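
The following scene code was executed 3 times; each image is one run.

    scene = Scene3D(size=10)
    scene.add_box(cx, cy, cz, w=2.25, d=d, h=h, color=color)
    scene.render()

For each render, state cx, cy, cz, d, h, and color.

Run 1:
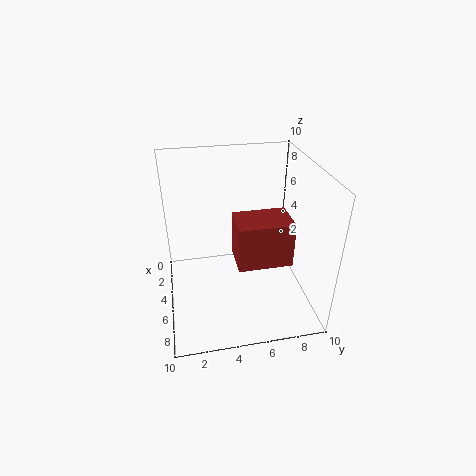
cx = 6.75, cy = 4.25, cz = 5.25, d = 3.25, h = 2.75, color = 'brown'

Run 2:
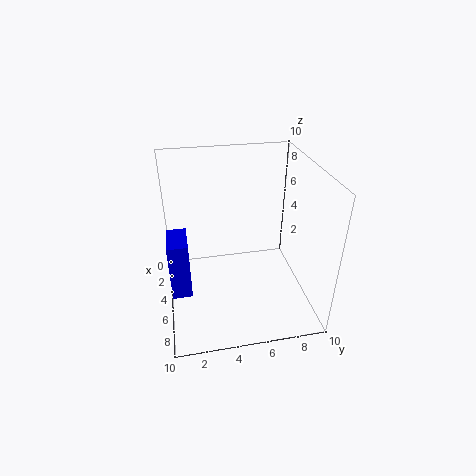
cx = 5.5, cy = 0.25, cz = 2.75, d = 1.25, h = 3.75, color = 'blue'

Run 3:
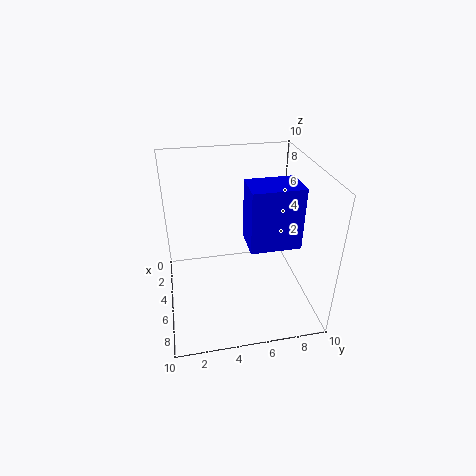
cx = 5.5, cy = 5.25, cz = 5.5, d = 3.25, h = 4, color = 'blue'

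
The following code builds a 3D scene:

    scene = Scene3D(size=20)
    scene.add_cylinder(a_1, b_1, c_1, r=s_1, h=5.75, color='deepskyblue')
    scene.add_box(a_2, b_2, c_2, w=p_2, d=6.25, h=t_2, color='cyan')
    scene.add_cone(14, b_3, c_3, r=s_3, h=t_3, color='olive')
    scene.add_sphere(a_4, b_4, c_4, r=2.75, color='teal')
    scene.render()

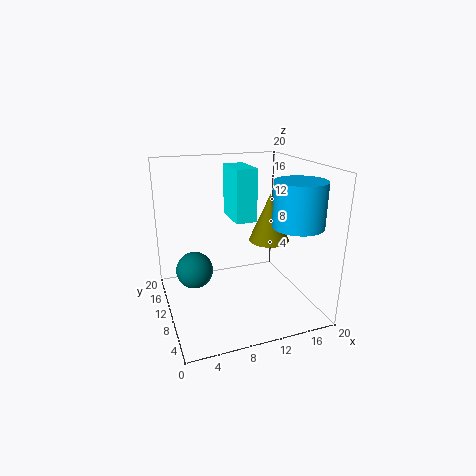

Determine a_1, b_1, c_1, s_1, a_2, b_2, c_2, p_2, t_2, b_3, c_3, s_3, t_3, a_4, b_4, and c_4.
a_1 = 15.75, b_1 = 4, c_1 = 13, s_1 = 3.25, a_2 = 11, b_2 = 13.25, c_2 = 10.75, p_2 = 3.25, t_2 = 8, b_3 = 8.5, c_3 = 9.75, s_3 = 2.75, t_3 = 6.5, a_4 = 4.5, b_4 = 14, c_4 = 4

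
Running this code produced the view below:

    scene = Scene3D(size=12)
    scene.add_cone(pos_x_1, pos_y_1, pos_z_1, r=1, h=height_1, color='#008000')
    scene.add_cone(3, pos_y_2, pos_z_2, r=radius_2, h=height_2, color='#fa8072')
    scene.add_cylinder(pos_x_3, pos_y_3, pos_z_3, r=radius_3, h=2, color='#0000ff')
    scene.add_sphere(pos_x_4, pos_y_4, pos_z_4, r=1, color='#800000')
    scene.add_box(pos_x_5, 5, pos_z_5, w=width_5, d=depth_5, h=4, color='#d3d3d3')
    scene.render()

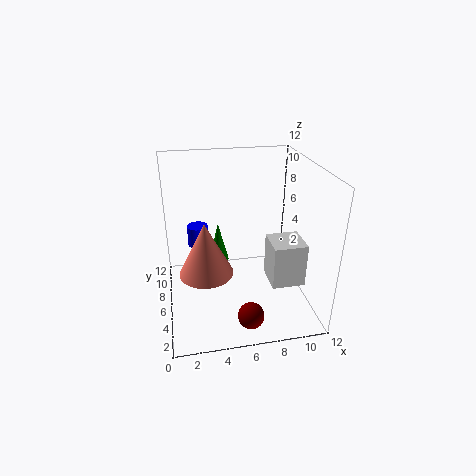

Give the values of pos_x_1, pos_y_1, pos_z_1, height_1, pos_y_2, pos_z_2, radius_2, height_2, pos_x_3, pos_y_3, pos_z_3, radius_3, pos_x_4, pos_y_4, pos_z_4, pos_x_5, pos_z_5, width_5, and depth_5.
pos_x_1 = 5
pos_y_1 = 11
pos_z_1 = 1
height_1 = 4
pos_y_2 = 3
pos_z_2 = 5
radius_2 = 2
height_2 = 4
pos_x_3 = 3
pos_y_3 = 11
pos_z_3 = 3
radius_3 = 1
pos_x_4 = 6
pos_y_4 = 1
pos_z_4 = 2
pos_x_5 = 9
pos_z_5 = 1
width_5 = 3
depth_5 = 3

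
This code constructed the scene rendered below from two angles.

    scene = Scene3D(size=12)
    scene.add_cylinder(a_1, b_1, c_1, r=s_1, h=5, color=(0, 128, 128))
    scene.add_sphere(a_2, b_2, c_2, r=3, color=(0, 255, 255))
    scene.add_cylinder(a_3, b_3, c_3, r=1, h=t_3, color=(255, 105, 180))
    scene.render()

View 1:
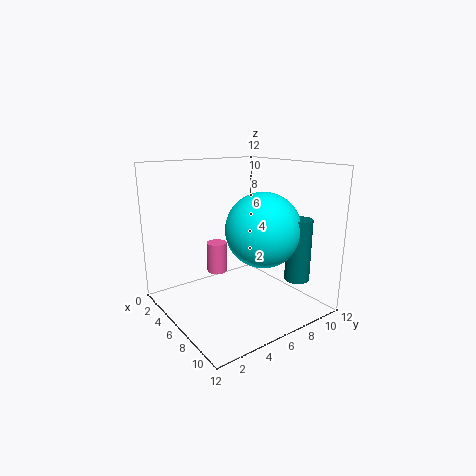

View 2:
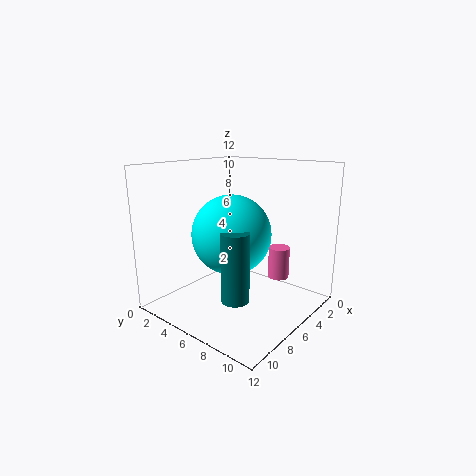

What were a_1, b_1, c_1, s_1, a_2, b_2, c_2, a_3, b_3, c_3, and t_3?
a_1 = 10
b_1 = 9
c_1 = 3
s_1 = 1
a_2 = 8
b_2 = 7
c_2 = 7
a_3 = 1
b_3 = 7
c_3 = 1
t_3 = 3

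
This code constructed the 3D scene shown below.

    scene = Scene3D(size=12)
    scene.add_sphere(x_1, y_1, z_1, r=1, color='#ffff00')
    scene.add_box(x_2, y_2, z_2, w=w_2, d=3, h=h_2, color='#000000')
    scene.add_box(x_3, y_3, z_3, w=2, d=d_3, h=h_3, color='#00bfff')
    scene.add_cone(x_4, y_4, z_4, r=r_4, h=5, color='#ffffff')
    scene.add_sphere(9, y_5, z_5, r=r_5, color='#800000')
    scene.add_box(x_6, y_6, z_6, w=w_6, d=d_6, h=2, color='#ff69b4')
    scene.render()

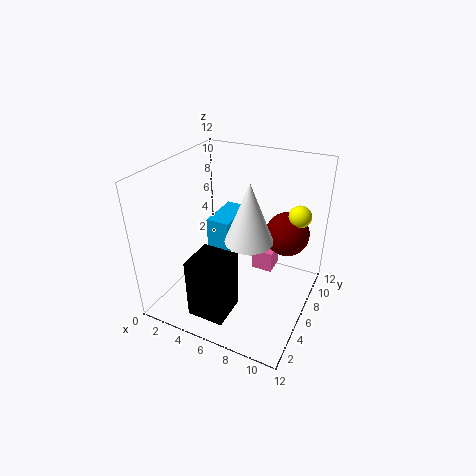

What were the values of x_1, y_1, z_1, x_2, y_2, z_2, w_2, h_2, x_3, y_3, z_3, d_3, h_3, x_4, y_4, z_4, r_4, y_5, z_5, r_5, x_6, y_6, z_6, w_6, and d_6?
x_1 = 10
y_1 = 10
z_1 = 7
x_2 = 4
y_2 = 1
z_2 = 1
w_2 = 3
h_2 = 5
x_3 = 3
y_3 = 6
z_3 = 4
d_3 = 4
h_3 = 3
x_4 = 7
y_4 = 6
z_4 = 6
r_4 = 2
y_5 = 10
z_5 = 5
r_5 = 2
x_6 = 6
y_6 = 9
z_6 = 1
w_6 = 2
d_6 = 2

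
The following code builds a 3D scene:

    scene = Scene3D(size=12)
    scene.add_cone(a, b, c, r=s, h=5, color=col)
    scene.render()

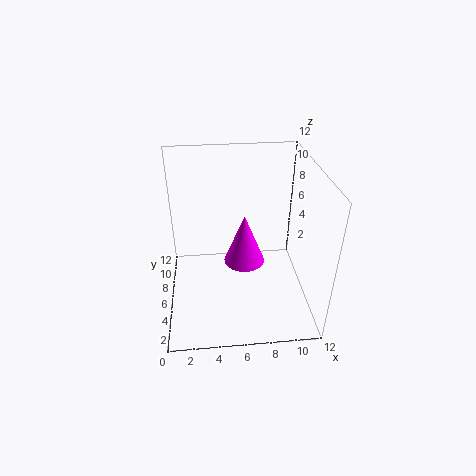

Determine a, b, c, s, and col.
a = 7; b = 9.5; c = 1; s = 2; col = 'magenta'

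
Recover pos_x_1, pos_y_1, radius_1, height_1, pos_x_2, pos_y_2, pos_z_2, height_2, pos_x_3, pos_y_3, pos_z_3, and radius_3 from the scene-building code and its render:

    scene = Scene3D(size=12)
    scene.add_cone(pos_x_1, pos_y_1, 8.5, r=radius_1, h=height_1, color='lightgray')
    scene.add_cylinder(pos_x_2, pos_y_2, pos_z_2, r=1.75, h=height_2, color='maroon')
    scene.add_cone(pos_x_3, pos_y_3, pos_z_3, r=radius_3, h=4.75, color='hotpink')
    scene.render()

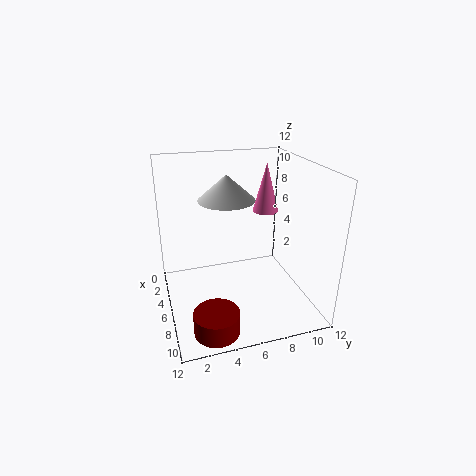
pos_x_1 = 3.5
pos_y_1 = 5.75
radius_1 = 2.5
height_1 = 2.25
pos_x_2 = 10.25
pos_y_2 = 3
pos_z_2 = 0.5
height_2 = 1.75
pos_x_3 = 1.5
pos_y_3 = 10.25
pos_z_3 = 6.25
radius_3 = 1.25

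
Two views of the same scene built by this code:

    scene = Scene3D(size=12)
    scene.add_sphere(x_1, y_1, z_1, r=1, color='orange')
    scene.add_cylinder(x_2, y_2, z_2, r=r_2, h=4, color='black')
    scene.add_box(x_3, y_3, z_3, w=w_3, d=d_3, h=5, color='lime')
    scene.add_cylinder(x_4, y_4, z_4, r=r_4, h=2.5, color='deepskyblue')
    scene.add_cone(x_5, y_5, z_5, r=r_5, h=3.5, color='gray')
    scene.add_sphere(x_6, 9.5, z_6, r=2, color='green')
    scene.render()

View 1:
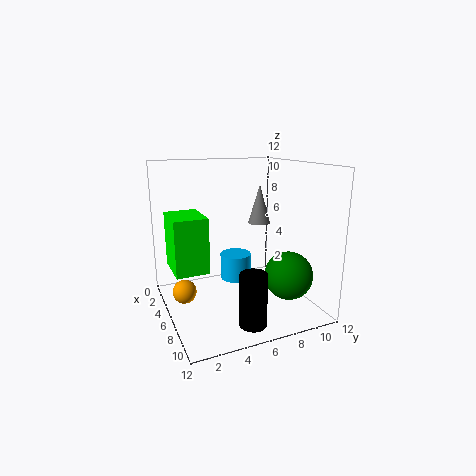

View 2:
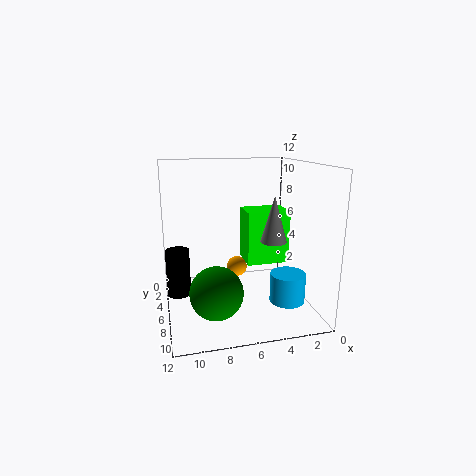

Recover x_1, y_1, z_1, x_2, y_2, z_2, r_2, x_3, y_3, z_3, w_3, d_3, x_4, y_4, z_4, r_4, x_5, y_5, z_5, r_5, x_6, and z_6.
x_1 = 5
y_1 = 1.5
z_1 = 1.5
x_2 = 11
y_2 = 5
z_2 = 1
r_2 = 1
x_3 = 0.5
y_3 = 1
z_3 = 2.5
w_3 = 4
d_3 = 3
x_4 = 2
y_4 = 7.5
z_4 = 0.5
r_4 = 1.5
x_5 = 4
y_5 = 9
z_5 = 6.5
r_5 = 1
x_6 = 8.5
z_6 = 3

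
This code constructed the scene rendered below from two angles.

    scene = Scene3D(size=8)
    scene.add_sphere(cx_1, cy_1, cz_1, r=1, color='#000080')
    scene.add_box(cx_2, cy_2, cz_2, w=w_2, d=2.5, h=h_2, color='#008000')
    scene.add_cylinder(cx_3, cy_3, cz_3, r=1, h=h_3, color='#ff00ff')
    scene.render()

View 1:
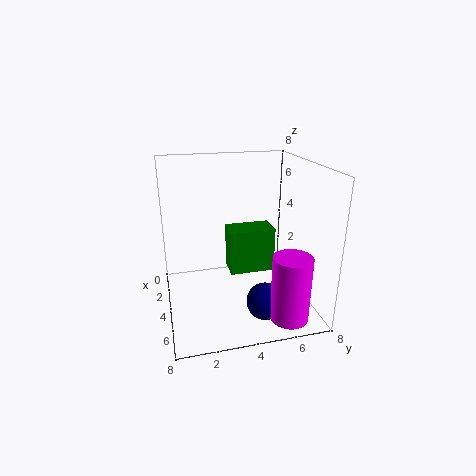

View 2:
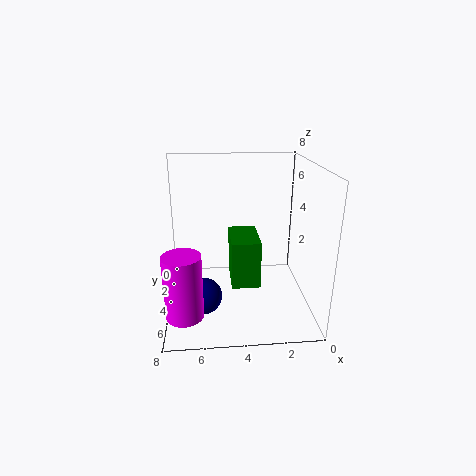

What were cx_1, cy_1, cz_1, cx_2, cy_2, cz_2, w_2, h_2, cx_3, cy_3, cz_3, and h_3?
cx_1 = 6
cy_1 = 5
cz_1 = 1
cx_2 = 3
cy_2 = 3.5
cz_2 = 2
w_2 = 1.5
h_2 = 2.5
cx_3 = 7
cy_3 = 6
cz_3 = 0.5
h_3 = 3.5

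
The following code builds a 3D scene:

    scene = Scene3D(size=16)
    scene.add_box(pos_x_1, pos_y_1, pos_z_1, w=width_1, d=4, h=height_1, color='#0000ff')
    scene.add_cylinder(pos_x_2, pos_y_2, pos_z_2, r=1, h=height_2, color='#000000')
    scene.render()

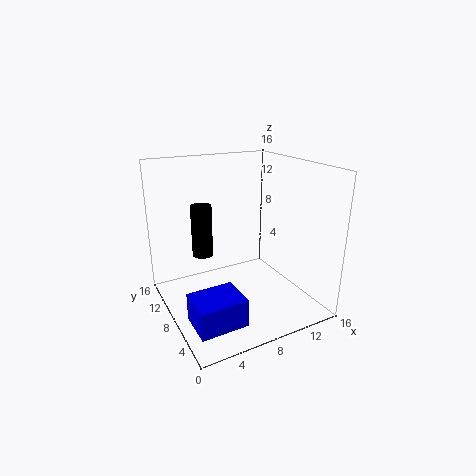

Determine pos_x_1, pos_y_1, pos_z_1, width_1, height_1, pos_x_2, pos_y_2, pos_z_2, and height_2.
pos_x_1 = 1, pos_y_1 = 2, pos_z_1 = 1, width_1 = 5, height_1 = 3, pos_x_2 = 3, pos_y_2 = 6, pos_z_2 = 8, height_2 = 5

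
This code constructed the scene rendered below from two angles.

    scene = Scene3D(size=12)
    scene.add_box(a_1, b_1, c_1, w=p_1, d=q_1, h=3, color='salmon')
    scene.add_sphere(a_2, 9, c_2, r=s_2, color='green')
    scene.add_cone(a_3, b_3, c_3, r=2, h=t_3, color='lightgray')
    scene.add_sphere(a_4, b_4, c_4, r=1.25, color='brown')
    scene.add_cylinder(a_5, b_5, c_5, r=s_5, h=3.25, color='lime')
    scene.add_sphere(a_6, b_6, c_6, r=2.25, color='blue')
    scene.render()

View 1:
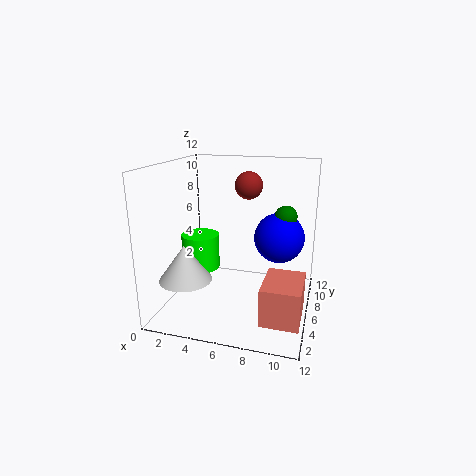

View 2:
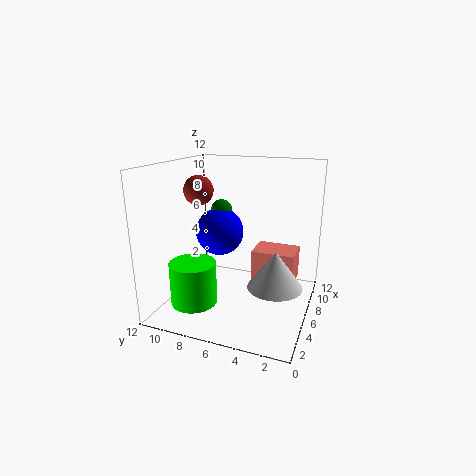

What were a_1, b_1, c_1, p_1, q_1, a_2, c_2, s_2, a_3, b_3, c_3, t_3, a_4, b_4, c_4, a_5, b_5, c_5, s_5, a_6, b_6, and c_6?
a_1 = 8.75, b_1 = 1.75, c_1 = 0.75, p_1 = 3, q_1 = 4, a_2 = 9.5, c_2 = 7.25, s_2 = 1, a_3 = 3, b_3 = 2, c_3 = 3.75, t_3 = 2.75, a_4 = 6, b_4 = 9.5, c_4 = 9.75, a_5 = 1.75, b_5 = 8, c_5 = 2, s_5 = 1.75, a_6 = 9, b_6 = 9, c_6 = 5.25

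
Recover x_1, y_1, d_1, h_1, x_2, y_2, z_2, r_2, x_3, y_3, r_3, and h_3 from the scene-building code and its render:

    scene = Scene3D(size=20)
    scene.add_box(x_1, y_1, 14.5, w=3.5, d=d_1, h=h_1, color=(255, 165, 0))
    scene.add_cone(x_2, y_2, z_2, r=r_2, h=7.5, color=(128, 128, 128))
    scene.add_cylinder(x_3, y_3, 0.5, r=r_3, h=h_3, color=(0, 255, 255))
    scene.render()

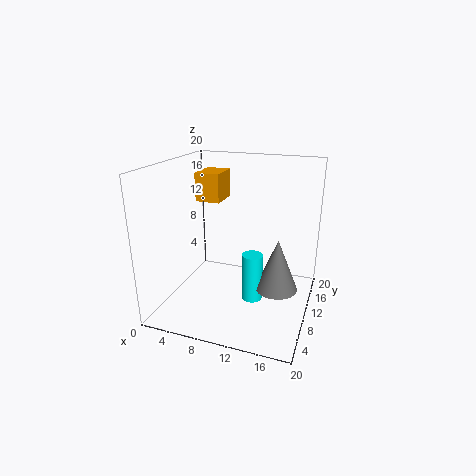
x_1 = 3.5; y_1 = 10.5; d_1 = 4.5; h_1 = 4; x_2 = 15.5; y_2 = 11; z_2 = 2.5; r_2 = 3; x_3 = 12; y_3 = 10.5; r_3 = 1.5; h_3 = 7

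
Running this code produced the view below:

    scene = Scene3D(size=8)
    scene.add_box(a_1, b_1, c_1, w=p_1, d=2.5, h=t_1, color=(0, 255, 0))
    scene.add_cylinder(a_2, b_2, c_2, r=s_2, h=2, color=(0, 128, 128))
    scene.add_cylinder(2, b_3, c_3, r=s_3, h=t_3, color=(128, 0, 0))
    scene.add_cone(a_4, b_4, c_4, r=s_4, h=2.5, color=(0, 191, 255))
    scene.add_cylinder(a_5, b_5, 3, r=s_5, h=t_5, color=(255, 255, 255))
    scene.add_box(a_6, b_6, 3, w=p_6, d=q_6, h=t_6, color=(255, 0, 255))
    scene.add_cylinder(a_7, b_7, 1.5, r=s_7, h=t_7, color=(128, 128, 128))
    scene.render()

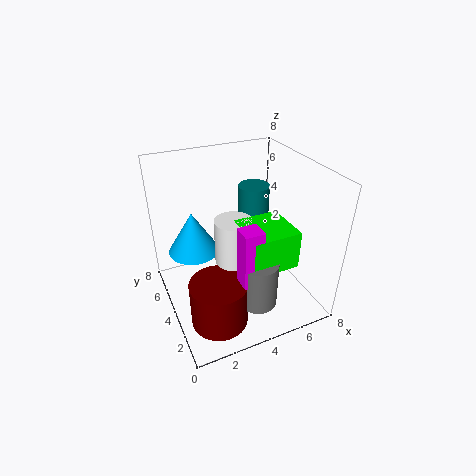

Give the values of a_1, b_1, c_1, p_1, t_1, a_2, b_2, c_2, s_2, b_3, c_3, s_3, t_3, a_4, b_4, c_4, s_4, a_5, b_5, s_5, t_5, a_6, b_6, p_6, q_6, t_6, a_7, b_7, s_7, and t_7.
a_1 = 3.5, b_1 = 1, c_1 = 3.5, p_1 = 2.5, t_1 = 2, a_2 = 6.5, b_2 = 7, c_2 = 3.5, s_2 = 1, b_3 = 2, c_3 = 0.5, s_3 = 1.5, t_3 = 2.5, a_4 = 2, b_4 = 6, c_4 = 2.5, s_4 = 1.5, a_5 = 3.5, b_5 = 3.5, s_5 = 1, t_5 = 2.5, a_6 = 3, b_6 = 1, p_6 = 1, q_6 = 1, t_6 = 3, a_7 = 4, b_7 = 1.5, s_7 = 1, t_7 = 2.5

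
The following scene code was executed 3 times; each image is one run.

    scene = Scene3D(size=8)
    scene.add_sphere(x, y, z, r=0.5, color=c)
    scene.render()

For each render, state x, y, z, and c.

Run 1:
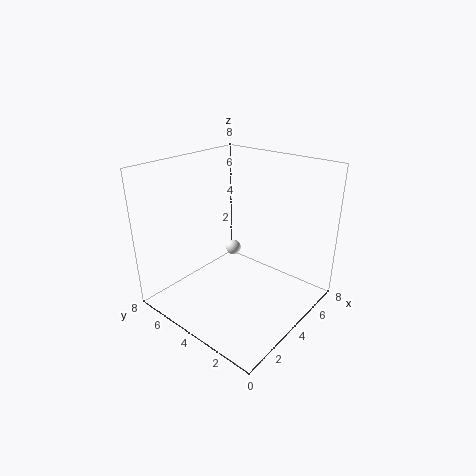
x = 6.5, y = 6.5, z = 1.5, c = 'white'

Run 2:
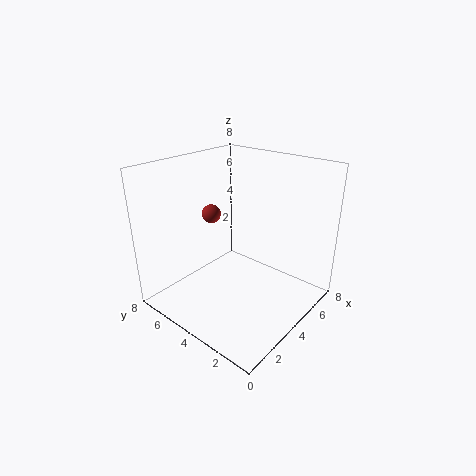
x = 3, y = 5, z = 5.5, c = 'brown'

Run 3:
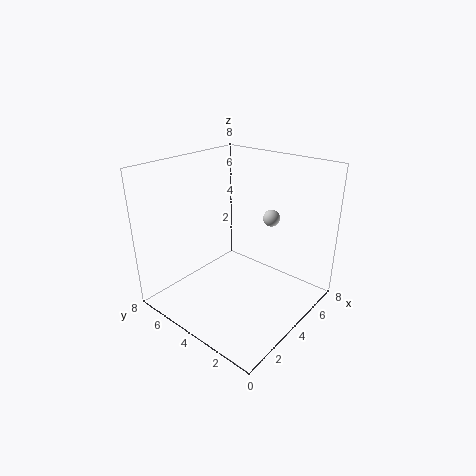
x = 6.5, y = 3.5, z = 4.5, c = 'lightgray'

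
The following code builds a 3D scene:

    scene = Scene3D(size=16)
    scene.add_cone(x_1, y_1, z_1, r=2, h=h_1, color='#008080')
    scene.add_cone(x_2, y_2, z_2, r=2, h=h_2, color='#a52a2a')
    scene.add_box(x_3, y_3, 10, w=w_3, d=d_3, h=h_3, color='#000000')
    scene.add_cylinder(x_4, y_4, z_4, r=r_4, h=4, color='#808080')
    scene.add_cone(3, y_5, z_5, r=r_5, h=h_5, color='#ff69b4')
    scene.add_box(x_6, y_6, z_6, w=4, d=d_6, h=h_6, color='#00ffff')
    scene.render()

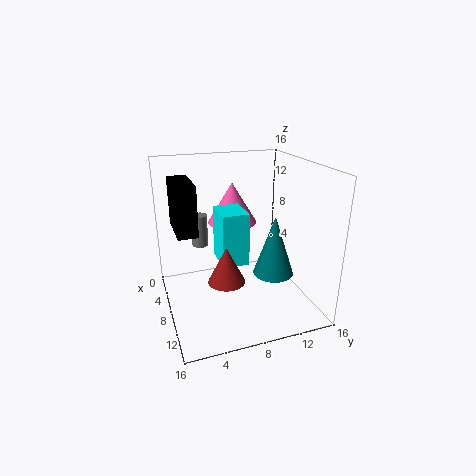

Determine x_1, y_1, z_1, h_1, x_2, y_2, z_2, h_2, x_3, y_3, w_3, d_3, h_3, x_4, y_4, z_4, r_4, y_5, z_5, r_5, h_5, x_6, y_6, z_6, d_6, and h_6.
x_1 = 13
y_1 = 10
z_1 = 6
h_1 = 6
x_2 = 10
y_2 = 6
z_2 = 4
h_2 = 4
x_3 = 6
y_3 = 1
w_3 = 5
d_3 = 2
h_3 = 5
x_4 = 2
y_4 = 5
z_4 = 5
r_4 = 1
y_5 = 9
z_5 = 8
r_5 = 3
h_5 = 5
x_6 = 5
y_6 = 6
z_6 = 5
d_6 = 3
h_6 = 6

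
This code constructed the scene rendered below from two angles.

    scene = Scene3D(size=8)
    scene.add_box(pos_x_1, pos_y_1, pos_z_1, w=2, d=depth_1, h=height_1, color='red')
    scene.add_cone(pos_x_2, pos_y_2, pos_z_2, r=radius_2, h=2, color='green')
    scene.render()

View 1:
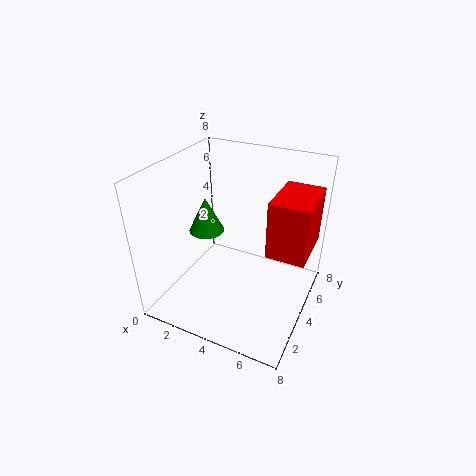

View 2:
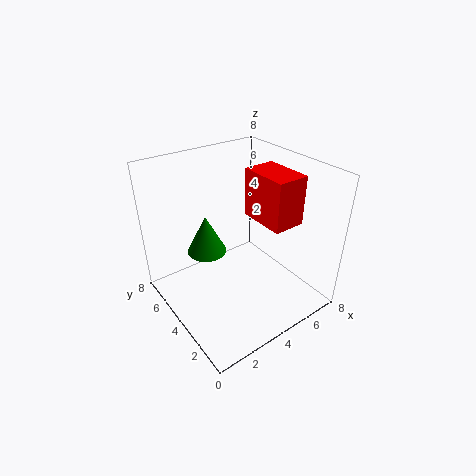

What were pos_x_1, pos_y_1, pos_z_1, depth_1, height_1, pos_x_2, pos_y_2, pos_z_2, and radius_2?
pos_x_1 = 6
pos_y_1 = 3
pos_z_1 = 4
depth_1 = 3
height_1 = 3
pos_x_2 = 2
pos_y_2 = 4
pos_z_2 = 4
radius_2 = 1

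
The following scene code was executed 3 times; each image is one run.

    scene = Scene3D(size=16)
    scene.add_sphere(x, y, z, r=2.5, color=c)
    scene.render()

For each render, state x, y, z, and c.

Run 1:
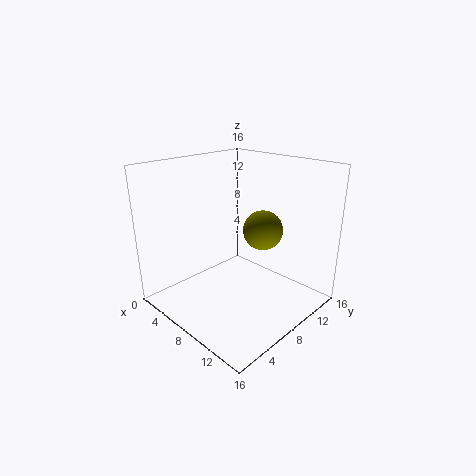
x = 7
y = 13.5
z = 7
c = 'olive'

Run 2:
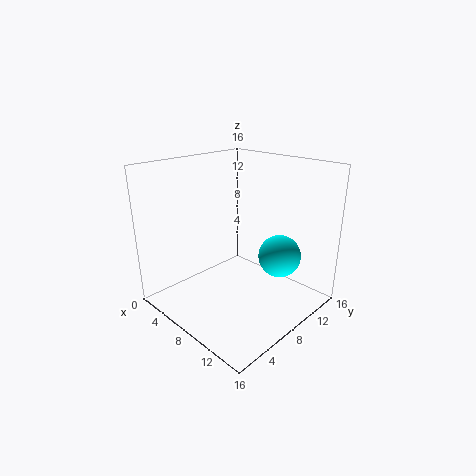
x = 10.5
y = 12.5
z = 5
c = 'cyan'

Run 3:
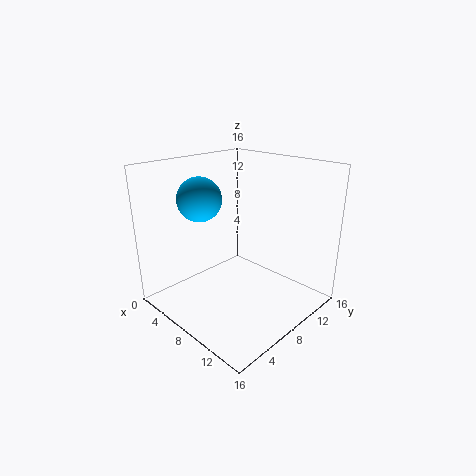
x = 4
y = 6
z = 12
c = 'deepskyblue'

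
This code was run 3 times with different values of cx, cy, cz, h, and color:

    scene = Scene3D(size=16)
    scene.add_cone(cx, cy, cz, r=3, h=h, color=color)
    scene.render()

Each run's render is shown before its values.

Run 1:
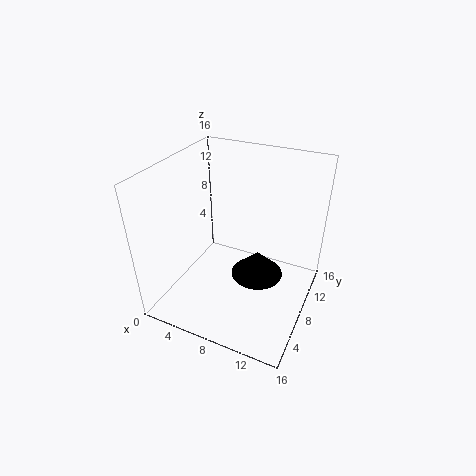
cx = 10; cy = 9; cz = 3; h = 3; color = 'black'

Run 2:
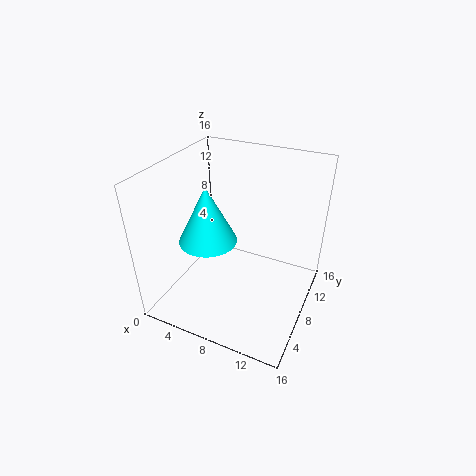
cx = 6; cy = 5; cz = 9; h = 6; color = 'cyan'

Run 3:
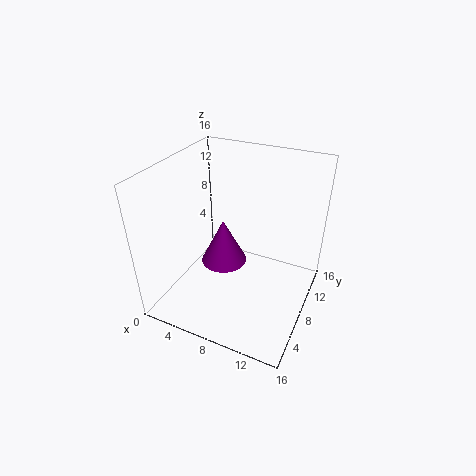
cx = 4; cy = 12; cz = 1; h = 6; color = 'purple'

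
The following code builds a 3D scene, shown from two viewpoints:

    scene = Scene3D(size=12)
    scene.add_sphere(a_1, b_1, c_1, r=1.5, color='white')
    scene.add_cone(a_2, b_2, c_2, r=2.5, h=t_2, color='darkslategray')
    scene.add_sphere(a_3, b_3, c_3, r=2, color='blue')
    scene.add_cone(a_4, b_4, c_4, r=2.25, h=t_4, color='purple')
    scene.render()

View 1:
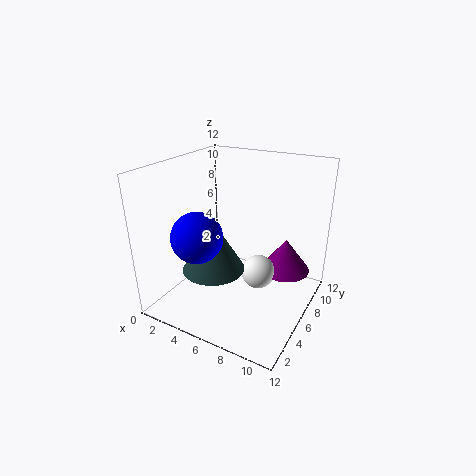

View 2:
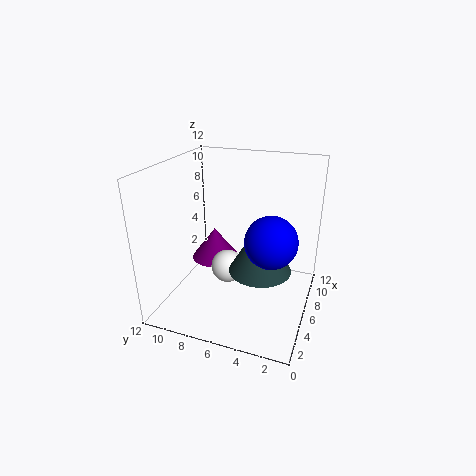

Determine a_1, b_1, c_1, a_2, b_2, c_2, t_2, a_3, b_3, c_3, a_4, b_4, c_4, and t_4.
a_1 = 7.25, b_1 = 7.5, c_1 = 2.25, a_2 = 5, b_2 = 3.75, c_2 = 4, t_2 = 4.25, a_3 = 4.25, b_3 = 2.75, c_3 = 7, a_4 = 9, b_4 = 9.5, c_4 = 2, t_4 = 3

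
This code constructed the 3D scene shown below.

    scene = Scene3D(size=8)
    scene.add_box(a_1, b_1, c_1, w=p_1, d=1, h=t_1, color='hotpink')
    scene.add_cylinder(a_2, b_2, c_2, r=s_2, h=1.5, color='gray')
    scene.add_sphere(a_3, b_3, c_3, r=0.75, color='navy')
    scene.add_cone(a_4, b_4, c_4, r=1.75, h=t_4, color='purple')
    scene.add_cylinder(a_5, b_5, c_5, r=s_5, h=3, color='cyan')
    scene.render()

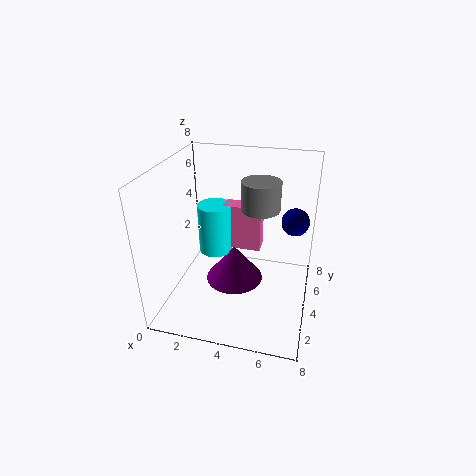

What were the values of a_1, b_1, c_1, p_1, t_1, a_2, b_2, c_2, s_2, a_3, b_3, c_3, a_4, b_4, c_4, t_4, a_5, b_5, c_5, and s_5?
a_1 = 2.75
b_1 = 5.25
c_1 = 2.5
p_1 = 2.25
t_1 = 2.75
a_2 = 5.25
b_2 = 3.75
c_2 = 6
s_2 = 1
a_3 = 7
b_3 = 4.75
c_3 = 5
a_4 = 3.5
b_4 = 5
c_4 = 0.5
t_4 = 2.25
a_5 = 2.25
b_5 = 5.25
c_5 = 2.25
s_5 = 1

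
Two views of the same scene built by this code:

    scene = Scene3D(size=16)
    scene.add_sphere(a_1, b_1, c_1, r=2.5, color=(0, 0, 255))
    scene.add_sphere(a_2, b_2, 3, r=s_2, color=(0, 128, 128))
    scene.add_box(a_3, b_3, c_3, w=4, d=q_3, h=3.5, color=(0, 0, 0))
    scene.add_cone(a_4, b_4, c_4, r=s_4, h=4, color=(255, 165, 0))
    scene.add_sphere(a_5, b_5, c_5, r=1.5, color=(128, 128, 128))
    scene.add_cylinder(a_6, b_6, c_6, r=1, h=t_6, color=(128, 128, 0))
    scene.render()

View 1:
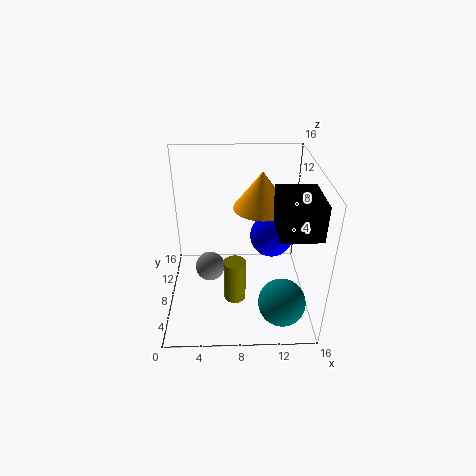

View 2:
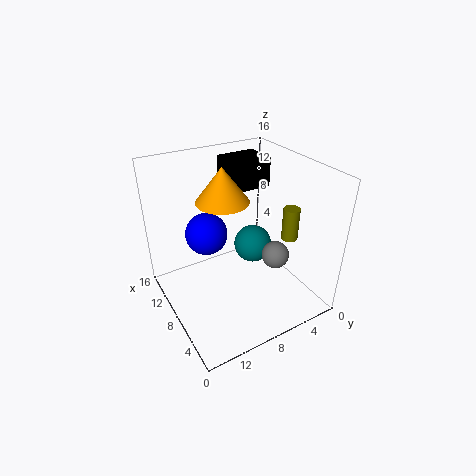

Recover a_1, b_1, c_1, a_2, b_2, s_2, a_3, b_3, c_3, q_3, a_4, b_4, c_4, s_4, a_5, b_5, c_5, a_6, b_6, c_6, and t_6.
a_1 = 12, b_1 = 10, c_1 = 7, a_2 = 12.5, b_2 = 3, s_2 = 2.5, a_3 = 11.5, b_3 = 1.5, c_3 = 11.5, q_3 = 5, a_4 = 10.5, b_4 = 8.5, c_4 = 11.5, s_4 = 3, a_5 = 5, b_5 = 5, c_5 = 6.5, a_6 = 7.5, b_6 = 1, c_6 = 6, t_6 = 4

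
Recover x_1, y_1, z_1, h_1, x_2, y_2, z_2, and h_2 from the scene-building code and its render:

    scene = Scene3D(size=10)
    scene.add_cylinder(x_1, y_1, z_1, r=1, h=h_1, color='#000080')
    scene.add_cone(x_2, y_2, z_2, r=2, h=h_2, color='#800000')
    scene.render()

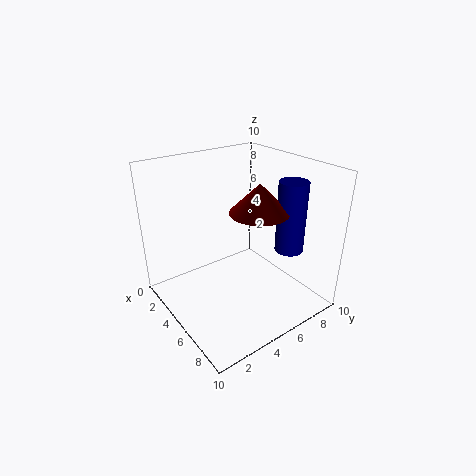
x_1 = 7; y_1 = 8; z_1 = 4; h_1 = 5; x_2 = 6; y_2 = 6; z_2 = 7; h_2 = 2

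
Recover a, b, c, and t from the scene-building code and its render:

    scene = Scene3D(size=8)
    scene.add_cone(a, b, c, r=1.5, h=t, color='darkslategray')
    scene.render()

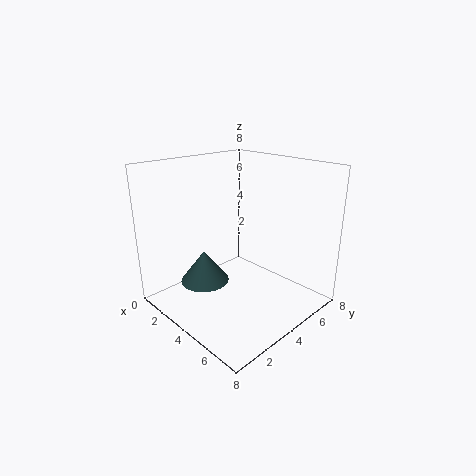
a = 1.5; b = 3.5; c = 0.5; t = 2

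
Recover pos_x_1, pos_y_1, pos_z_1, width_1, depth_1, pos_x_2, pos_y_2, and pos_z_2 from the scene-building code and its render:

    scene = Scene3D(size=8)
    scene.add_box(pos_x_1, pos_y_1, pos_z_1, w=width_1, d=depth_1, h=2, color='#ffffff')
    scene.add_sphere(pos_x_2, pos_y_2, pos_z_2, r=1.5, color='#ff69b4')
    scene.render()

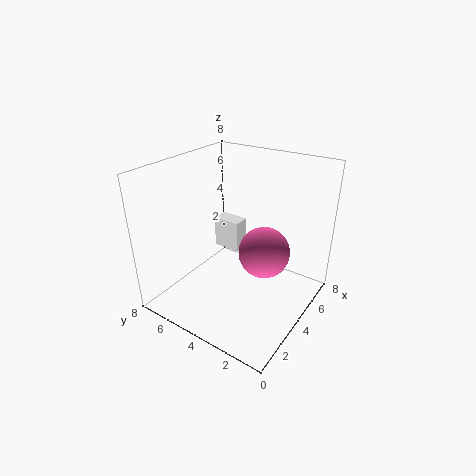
pos_x_1 = 5.75, pos_y_1 = 5.25, pos_z_1 = 1.75, width_1 = 1, depth_1 = 1.75, pos_x_2 = 5.25, pos_y_2 = 3, pos_z_2 = 2.75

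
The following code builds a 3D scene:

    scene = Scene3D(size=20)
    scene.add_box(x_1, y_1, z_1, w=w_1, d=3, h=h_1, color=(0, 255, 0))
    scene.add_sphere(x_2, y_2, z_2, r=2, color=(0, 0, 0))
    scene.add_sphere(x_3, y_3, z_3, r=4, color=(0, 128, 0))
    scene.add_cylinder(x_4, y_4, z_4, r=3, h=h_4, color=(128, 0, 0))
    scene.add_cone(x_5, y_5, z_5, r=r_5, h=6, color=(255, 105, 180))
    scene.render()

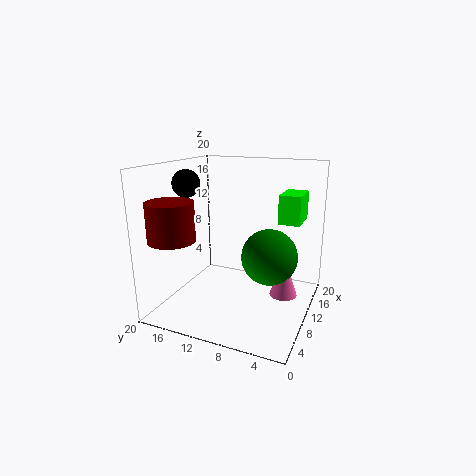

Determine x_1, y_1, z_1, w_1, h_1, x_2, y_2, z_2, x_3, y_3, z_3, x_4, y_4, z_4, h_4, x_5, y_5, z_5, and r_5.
x_1 = 12; y_1 = 2; z_1 = 12; w_1 = 5; h_1 = 4; x_2 = 10; y_2 = 18; z_2 = 17; x_3 = 12; y_3 = 6; z_3 = 7; x_4 = 3; y_4 = 16; z_4 = 11; h_4 = 5; x_5 = 13; y_5 = 4; z_5 = 1; r_5 = 2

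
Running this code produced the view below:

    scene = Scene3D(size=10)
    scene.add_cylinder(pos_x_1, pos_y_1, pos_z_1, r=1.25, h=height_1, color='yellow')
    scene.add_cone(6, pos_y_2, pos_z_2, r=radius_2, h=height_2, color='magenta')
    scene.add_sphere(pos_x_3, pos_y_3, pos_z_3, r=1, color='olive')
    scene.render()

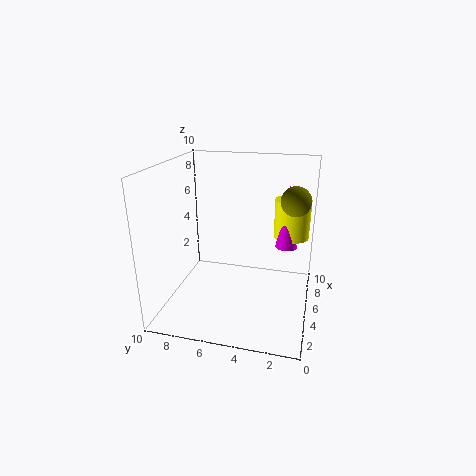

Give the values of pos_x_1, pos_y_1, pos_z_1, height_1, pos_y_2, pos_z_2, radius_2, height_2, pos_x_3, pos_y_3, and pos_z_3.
pos_x_1 = 6.75; pos_y_1 = 1.5; pos_z_1 = 4.75; height_1 = 2.75; pos_y_2 = 1.75; pos_z_2 = 4.25; radius_2 = 0.75; height_2 = 4.5; pos_x_3 = 5.5; pos_y_3 = 1.25; pos_z_3 = 7.75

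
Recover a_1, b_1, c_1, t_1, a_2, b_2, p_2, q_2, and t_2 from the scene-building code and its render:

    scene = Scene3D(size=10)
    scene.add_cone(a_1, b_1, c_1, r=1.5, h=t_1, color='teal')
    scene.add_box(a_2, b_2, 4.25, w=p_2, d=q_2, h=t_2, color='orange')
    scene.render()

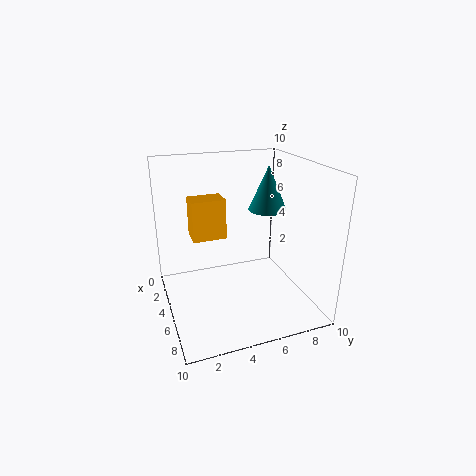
a_1 = 2.25
b_1 = 8.5
c_1 = 5.75
t_1 = 3.5
a_2 = 1.5
b_2 = 2.25
p_2 = 1.75
q_2 = 2.5
t_2 = 3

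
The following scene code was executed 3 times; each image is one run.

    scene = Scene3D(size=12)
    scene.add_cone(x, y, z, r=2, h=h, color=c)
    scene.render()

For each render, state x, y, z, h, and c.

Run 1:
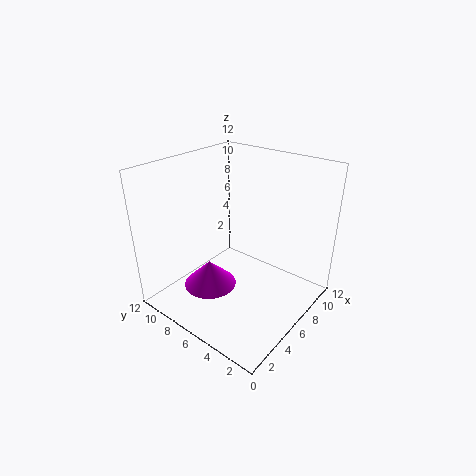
x = 2.5; y = 6; z = 3.5; h = 2; c = 'magenta'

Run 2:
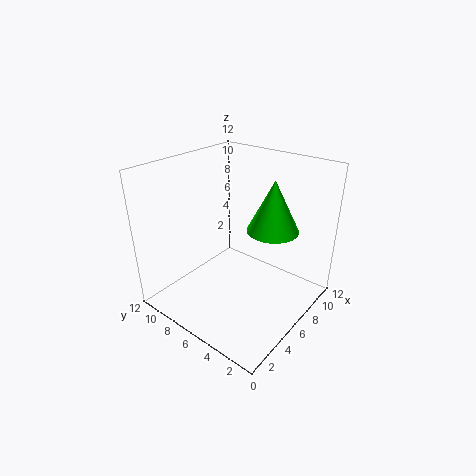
x = 6.5; y = 3; z = 7.5; h = 4; c = 'lime'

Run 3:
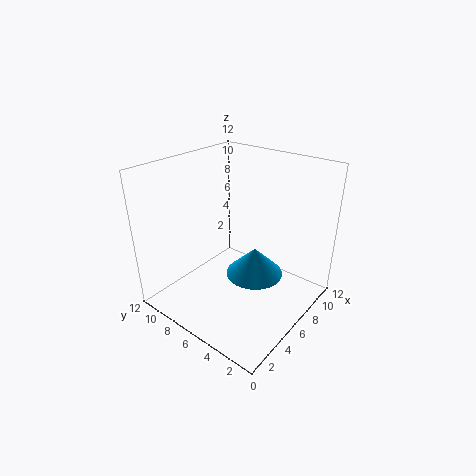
x = 3.5; y = 2.5; z = 5.5; h = 2; c = 'deepskyblue'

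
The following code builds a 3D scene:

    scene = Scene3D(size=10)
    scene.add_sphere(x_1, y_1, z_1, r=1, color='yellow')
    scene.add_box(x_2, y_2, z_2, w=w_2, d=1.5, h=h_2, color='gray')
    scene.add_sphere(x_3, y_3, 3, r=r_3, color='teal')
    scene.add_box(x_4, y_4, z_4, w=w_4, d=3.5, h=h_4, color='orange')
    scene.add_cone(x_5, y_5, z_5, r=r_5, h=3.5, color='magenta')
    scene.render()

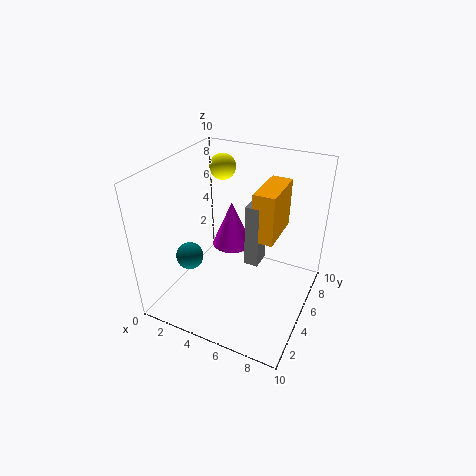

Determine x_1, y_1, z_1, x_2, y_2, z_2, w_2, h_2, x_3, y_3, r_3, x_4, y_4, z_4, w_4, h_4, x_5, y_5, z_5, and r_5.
x_1 = 2, y_1 = 8.5, z_1 = 8.5, x_2 = 5.5, y_2 = 5, z_2 = 3, w_2 = 1, h_2 = 4.5, x_3 = 1.5, y_3 = 4, r_3 = 1, x_4 = 6, y_4 = 5, z_4 = 5, w_4 = 1.5, h_4 = 3.5, x_5 = 3.5, y_5 = 7, z_5 = 3, r_5 = 1.5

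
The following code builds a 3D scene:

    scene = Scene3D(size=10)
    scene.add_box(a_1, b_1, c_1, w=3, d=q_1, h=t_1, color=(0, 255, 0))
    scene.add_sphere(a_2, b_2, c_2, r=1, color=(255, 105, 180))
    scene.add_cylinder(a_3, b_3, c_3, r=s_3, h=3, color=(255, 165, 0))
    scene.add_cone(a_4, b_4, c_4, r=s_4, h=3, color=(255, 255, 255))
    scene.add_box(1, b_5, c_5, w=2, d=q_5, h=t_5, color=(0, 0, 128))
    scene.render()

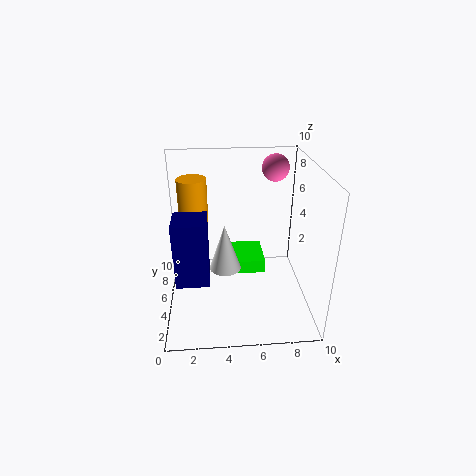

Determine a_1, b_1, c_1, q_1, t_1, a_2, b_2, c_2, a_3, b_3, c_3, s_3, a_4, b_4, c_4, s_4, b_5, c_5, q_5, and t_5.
a_1 = 4; b_1 = 5; c_1 = 2; q_1 = 3; t_1 = 1; a_2 = 8; b_2 = 8; c_2 = 9; a_3 = 2; b_3 = 6; c_3 = 6; s_3 = 1; a_4 = 4; b_4 = 3; c_4 = 4; s_4 = 1; b_5 = 1; c_5 = 4; q_5 = 2; t_5 = 4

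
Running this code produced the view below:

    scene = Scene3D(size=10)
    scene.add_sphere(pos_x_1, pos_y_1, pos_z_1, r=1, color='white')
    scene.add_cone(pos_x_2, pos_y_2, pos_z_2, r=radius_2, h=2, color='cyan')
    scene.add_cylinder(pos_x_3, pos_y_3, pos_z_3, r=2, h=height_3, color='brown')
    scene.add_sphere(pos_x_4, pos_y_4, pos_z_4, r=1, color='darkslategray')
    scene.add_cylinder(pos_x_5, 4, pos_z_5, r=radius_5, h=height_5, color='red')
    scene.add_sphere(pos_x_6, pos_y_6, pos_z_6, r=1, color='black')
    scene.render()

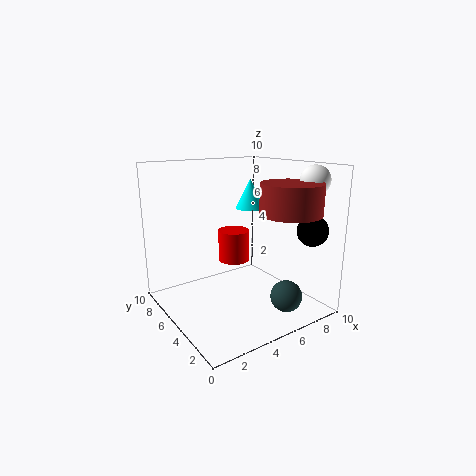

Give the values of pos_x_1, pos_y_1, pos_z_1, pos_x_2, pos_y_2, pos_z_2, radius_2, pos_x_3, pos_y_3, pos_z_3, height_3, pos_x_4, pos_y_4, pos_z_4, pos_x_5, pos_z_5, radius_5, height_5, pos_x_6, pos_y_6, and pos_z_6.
pos_x_1 = 9, pos_y_1 = 2, pos_z_1 = 9, pos_x_2 = 6, pos_y_2 = 5, pos_z_2 = 7, radius_2 = 1, pos_x_3 = 7, pos_y_3 = 2, pos_z_3 = 7, height_3 = 2, pos_x_4 = 6, pos_y_4 = 1, pos_z_4 = 2, pos_x_5 = 4, pos_z_5 = 4, radius_5 = 1, height_5 = 2, pos_x_6 = 8, pos_y_6 = 1, pos_z_6 = 6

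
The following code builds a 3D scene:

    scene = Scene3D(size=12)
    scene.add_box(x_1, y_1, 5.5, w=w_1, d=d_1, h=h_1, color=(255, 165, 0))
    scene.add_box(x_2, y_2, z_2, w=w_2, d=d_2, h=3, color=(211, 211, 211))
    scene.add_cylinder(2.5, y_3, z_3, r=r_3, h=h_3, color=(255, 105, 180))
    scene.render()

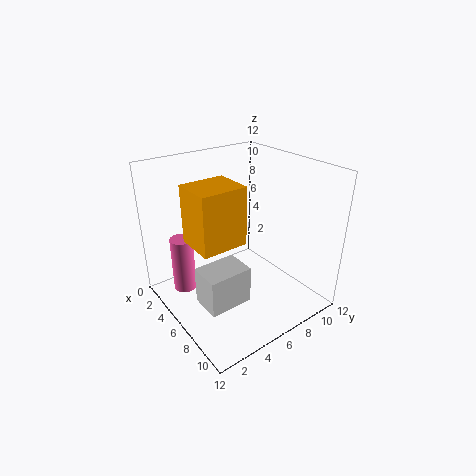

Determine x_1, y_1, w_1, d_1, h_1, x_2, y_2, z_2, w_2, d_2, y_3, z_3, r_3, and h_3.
x_1 = 3; y_1 = 2.5; w_1 = 3.5; d_1 = 4; h_1 = 5; x_2 = 6.5; y_2 = 1.5; z_2 = 2; w_2 = 2.5; d_2 = 3.5; y_3 = 2.5; z_3 = 0.5; r_3 = 1; h_3 = 5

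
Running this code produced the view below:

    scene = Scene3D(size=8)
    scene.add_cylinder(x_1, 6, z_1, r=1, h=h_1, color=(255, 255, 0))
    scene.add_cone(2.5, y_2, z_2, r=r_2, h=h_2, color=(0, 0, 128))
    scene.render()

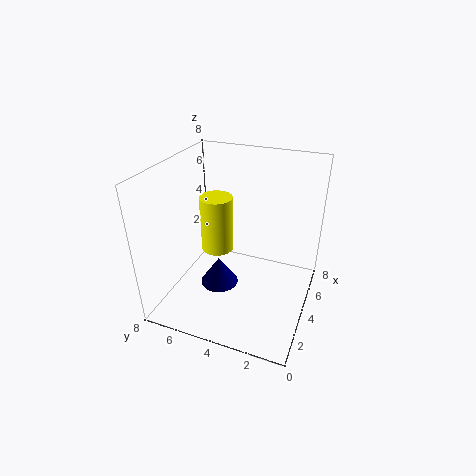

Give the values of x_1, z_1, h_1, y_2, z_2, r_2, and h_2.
x_1 = 5.5, z_1 = 2, h_1 = 3.5, y_2 = 4.5, z_2 = 2, r_2 = 1, h_2 = 1.5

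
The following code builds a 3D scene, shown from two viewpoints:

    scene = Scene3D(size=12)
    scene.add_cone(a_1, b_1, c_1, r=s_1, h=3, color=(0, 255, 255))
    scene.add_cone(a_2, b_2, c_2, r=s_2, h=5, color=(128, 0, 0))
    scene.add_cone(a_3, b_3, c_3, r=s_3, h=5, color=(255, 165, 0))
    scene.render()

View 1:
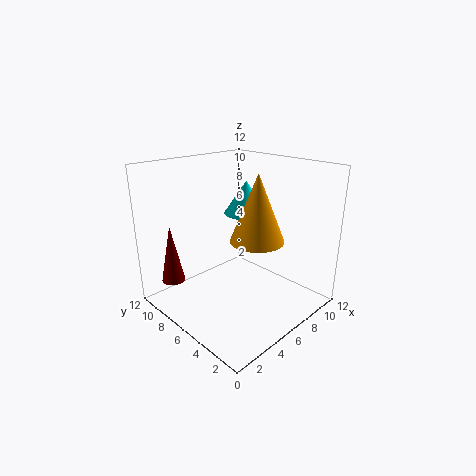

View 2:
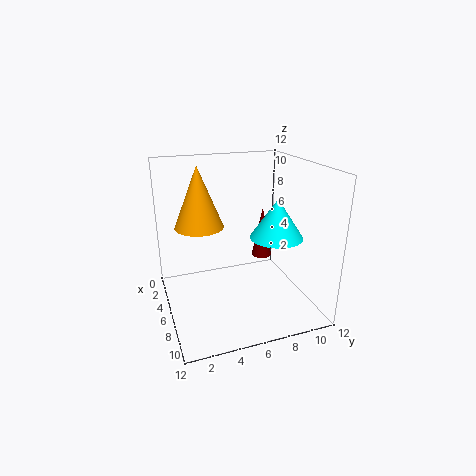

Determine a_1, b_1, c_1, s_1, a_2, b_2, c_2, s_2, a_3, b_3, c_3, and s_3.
a_1 = 9, b_1 = 8, c_1 = 7, s_1 = 2, a_2 = 2, b_2 = 10, c_2 = 2, s_2 = 1, a_3 = 5, b_3 = 3, c_3 = 7, s_3 = 2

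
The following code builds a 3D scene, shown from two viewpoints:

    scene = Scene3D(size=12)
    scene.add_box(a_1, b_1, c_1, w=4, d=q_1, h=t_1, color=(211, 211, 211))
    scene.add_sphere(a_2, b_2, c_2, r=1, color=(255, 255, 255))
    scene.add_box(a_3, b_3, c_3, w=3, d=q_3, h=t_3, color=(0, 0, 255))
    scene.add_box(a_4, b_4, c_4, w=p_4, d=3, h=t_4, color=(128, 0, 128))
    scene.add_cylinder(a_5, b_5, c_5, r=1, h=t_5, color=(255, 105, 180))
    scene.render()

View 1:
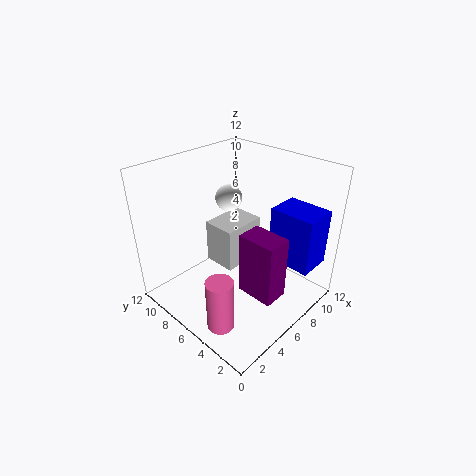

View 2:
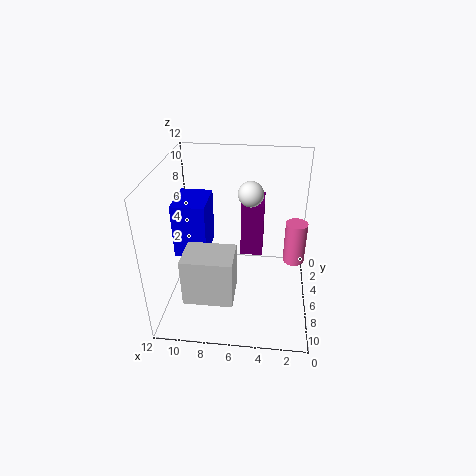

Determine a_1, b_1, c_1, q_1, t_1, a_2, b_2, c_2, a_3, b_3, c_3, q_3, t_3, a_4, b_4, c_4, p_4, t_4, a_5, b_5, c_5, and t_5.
a_1 = 6; b_1 = 7; c_1 = 2; q_1 = 3; t_1 = 4; a_2 = 5; b_2 = 6; c_2 = 10; a_3 = 9; b_3 = 1; c_3 = 3; q_3 = 4; t_3 = 5; a_4 = 4; b_4 = 1; c_4 = 3; p_4 = 2; t_4 = 5; a_5 = 1; b_5 = 3; c_5 = 2; t_5 = 4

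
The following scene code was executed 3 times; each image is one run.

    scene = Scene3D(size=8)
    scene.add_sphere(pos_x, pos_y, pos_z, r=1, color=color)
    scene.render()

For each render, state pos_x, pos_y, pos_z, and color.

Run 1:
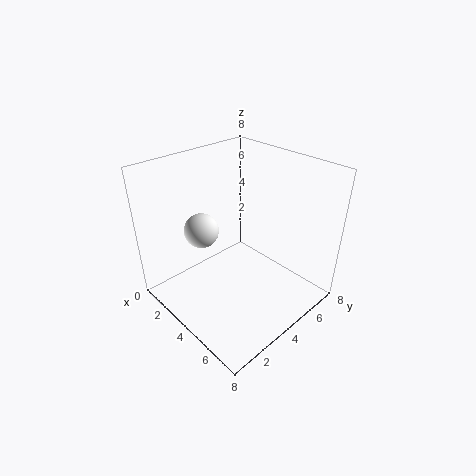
pos_x = 2; pos_y = 3; pos_z = 4; color = 'white'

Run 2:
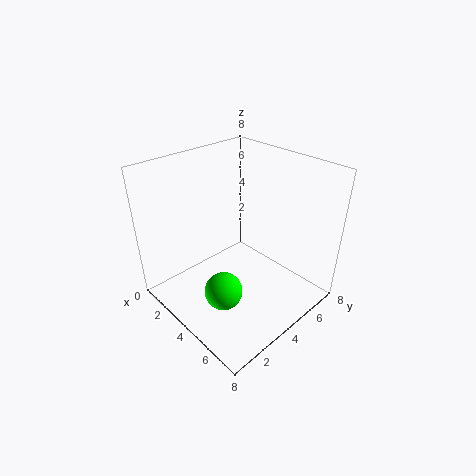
pos_x = 5; pos_y = 2; pos_z = 2; color = 'lime'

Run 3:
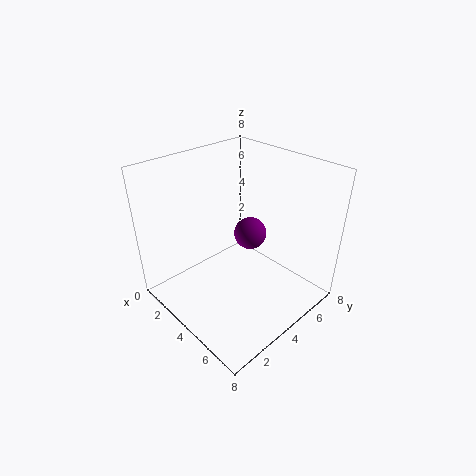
pos_x = 3; pos_y = 6; pos_z = 3; color = 'purple'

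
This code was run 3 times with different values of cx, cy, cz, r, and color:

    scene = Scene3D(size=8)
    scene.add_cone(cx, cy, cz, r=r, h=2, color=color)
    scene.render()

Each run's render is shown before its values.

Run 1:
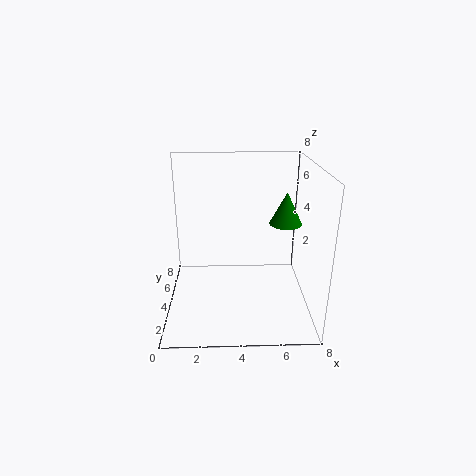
cx = 7; cy = 6; cz = 4; r = 1; color = 'green'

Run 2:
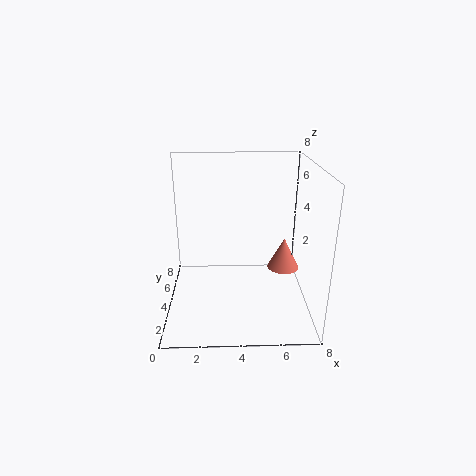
cx = 7; cy = 6; cz = 1; r = 1; color = 'salmon'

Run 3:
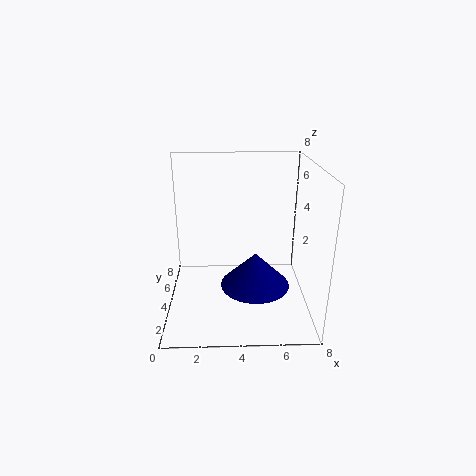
cx = 5; cy = 4; cz = 1; r = 2; color = 'navy'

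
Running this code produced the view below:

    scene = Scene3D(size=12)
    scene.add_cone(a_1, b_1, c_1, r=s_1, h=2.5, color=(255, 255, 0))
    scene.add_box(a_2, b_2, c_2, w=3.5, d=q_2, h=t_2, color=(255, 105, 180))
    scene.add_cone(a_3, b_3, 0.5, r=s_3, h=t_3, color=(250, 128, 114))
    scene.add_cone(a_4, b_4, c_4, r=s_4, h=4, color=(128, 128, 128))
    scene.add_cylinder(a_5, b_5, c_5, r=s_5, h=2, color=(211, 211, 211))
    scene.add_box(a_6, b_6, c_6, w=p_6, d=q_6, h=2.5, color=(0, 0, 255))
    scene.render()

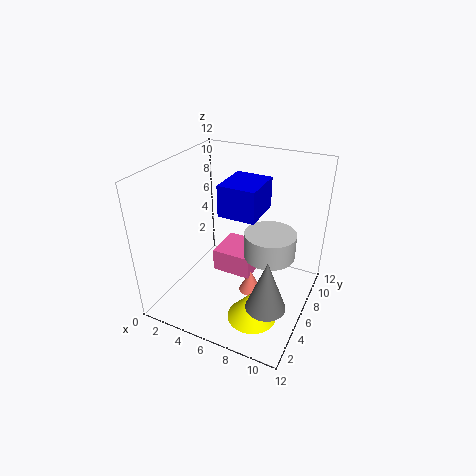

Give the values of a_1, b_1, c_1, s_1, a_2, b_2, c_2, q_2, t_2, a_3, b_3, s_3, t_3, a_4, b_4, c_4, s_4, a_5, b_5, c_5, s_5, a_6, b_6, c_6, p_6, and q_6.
a_1 = 8.5
b_1 = 3.5
c_1 = 0.5
s_1 = 2
a_2 = 3.5
b_2 = 6
c_2 = 2
q_2 = 3.5
t_2 = 2
a_3 = 7
b_3 = 6.5
s_3 = 1
t_3 = 2
a_4 = 10
b_4 = 2.5
c_4 = 3
s_4 = 1.5
a_5 = 9
b_5 = 5.5
c_5 = 5.5
s_5 = 2
a_6 = 5
b_6 = 4.5
c_6 = 8.5
p_6 = 3
q_6 = 3.5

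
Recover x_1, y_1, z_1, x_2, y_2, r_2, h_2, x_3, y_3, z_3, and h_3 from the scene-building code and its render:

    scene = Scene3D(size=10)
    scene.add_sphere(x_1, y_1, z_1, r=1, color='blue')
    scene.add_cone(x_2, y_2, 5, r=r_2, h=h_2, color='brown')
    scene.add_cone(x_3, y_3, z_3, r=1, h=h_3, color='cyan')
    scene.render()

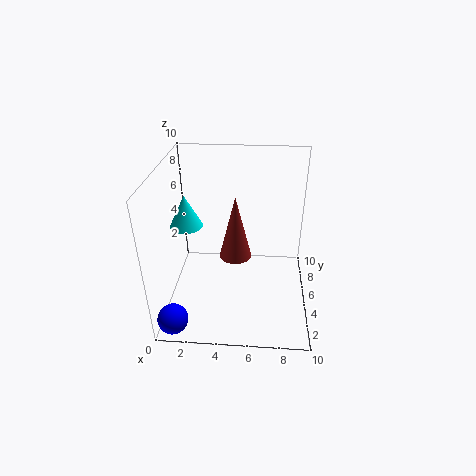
x_1 = 1; y_1 = 1; z_1 = 1; x_2 = 5; y_2 = 3; r_2 = 1; h_2 = 4; x_3 = 2; y_3 = 3; z_3 = 7; h_3 = 2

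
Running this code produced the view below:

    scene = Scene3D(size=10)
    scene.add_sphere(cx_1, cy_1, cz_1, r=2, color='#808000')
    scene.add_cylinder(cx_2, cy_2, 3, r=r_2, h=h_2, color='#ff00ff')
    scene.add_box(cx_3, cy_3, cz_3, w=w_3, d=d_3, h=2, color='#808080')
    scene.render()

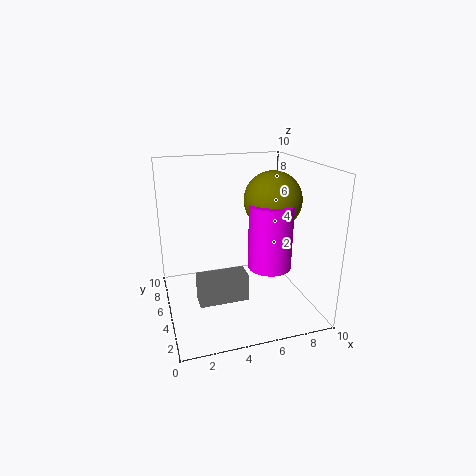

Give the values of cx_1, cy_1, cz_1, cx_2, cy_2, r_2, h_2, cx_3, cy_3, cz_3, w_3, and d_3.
cx_1 = 7.5, cy_1 = 5, cz_1 = 7.5, cx_2 = 7, cy_2 = 4, r_2 = 1.5, h_2 = 4.5, cx_3 = 2, cy_3 = 4, cz_3 = 0.5, w_3 = 3.5, d_3 = 1.5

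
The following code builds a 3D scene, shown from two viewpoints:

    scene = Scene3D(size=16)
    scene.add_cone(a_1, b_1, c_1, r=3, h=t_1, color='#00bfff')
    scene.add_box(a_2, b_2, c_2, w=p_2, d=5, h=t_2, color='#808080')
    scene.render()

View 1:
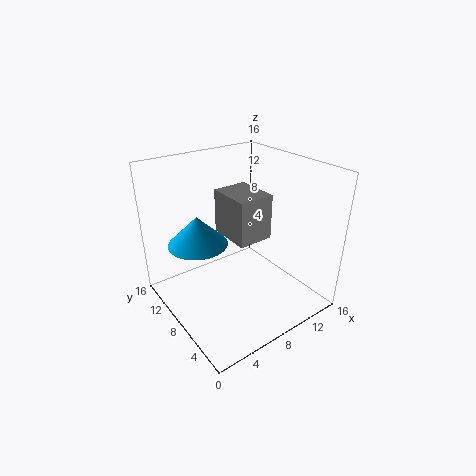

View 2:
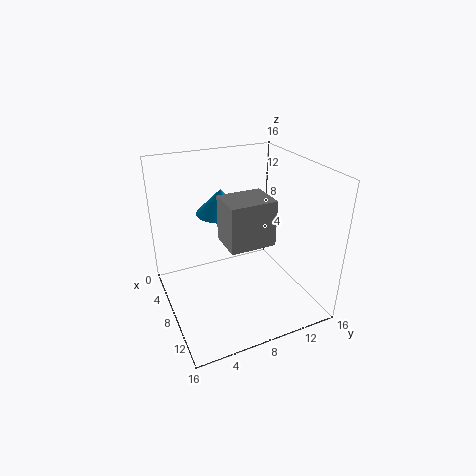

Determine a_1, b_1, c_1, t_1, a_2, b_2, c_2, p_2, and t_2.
a_1 = 3; b_1 = 8; c_1 = 9; t_1 = 3; a_2 = 7; b_2 = 6; c_2 = 8; p_2 = 4; t_2 = 5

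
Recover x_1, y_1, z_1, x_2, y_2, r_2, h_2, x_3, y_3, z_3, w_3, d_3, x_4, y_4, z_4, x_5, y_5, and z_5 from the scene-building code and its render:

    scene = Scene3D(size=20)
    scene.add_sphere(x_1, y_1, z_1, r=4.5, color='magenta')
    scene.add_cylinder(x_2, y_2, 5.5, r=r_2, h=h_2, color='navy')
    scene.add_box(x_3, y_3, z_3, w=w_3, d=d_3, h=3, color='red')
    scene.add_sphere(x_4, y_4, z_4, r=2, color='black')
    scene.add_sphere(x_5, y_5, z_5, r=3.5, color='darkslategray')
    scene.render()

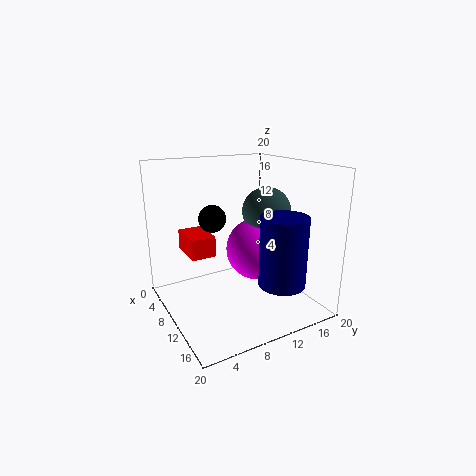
x_1 = 9.5, y_1 = 13.5, z_1 = 7.5, x_2 = 17, y_2 = 12.5, r_2 = 3, h_2 = 9, x_3 = 2.5, y_3 = 4, z_3 = 7, w_3 = 5.5, d_3 = 3.5, x_4 = 6, y_4 = 8, z_4 = 12, x_5 = 9.5, y_5 = 15, z_5 = 13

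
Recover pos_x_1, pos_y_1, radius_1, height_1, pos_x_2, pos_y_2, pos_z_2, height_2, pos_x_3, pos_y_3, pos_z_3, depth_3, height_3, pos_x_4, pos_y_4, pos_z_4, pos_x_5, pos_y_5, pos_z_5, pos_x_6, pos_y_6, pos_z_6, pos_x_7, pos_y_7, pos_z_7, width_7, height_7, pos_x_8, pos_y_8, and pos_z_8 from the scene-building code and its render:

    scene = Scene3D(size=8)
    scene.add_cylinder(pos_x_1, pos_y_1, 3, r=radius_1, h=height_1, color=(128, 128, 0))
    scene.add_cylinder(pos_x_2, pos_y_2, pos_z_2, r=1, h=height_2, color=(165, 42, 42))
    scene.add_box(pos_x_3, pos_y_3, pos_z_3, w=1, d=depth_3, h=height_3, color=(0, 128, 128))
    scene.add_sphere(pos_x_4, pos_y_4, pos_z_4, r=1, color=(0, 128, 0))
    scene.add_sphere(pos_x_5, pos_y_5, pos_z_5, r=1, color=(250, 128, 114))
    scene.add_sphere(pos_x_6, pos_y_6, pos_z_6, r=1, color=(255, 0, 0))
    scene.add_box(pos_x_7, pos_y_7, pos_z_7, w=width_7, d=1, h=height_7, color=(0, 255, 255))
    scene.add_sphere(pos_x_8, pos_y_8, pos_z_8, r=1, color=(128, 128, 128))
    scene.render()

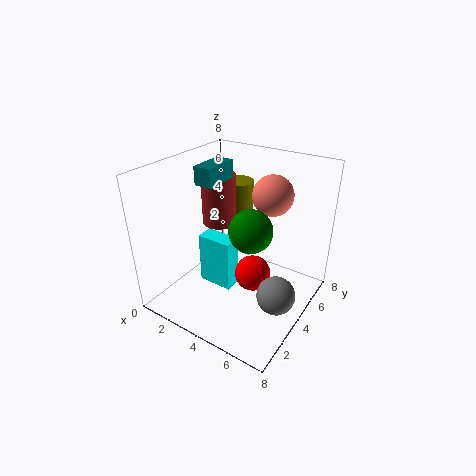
pos_x_1 = 2
pos_y_1 = 7
radius_1 = 1
height_1 = 3
pos_x_2 = 2
pos_y_2 = 5
pos_z_2 = 4
height_2 = 3
pos_x_3 = 2
pos_y_3 = 3
pos_z_3 = 7
depth_3 = 2
height_3 = 1
pos_x_4 = 6
pos_y_4 = 2
pos_z_4 = 6
pos_x_5 = 6
pos_y_5 = 4
pos_z_5 = 7
pos_x_6 = 5
pos_y_6 = 4
pos_z_6 = 2
pos_x_7 = 2
pos_y_7 = 3
pos_z_7 = 1
width_7 = 2
height_7 = 3
pos_x_8 = 7
pos_y_8 = 3
pos_z_8 = 2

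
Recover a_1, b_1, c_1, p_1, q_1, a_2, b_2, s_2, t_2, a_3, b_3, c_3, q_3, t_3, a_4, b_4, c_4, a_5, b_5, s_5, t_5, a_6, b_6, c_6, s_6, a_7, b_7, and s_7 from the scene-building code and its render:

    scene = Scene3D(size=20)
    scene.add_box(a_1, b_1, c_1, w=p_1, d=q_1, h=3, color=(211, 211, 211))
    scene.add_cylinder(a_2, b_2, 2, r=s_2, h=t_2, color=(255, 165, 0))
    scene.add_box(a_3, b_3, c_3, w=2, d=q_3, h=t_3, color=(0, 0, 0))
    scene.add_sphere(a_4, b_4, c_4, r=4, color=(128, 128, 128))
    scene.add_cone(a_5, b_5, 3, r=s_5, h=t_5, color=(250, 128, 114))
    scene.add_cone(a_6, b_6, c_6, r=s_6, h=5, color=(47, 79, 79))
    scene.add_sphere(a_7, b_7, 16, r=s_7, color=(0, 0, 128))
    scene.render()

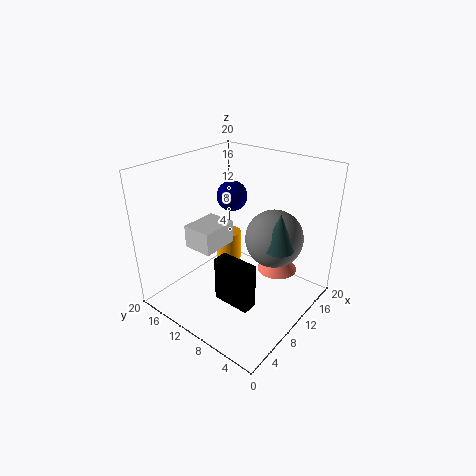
a_1 = 4
b_1 = 10
c_1 = 10
p_1 = 5
q_1 = 4
a_2 = 15
b_2 = 16
s_2 = 2
t_2 = 5
a_3 = 4
b_3 = 4
c_3 = 4
q_3 = 5
t_3 = 6
a_4 = 13
b_4 = 6
c_4 = 10
a_5 = 16
b_5 = 7
s_5 = 3
t_5 = 4
a_6 = 11
b_6 = 4
c_6 = 10
s_6 = 2
a_7 = 10
b_7 = 11
s_7 = 2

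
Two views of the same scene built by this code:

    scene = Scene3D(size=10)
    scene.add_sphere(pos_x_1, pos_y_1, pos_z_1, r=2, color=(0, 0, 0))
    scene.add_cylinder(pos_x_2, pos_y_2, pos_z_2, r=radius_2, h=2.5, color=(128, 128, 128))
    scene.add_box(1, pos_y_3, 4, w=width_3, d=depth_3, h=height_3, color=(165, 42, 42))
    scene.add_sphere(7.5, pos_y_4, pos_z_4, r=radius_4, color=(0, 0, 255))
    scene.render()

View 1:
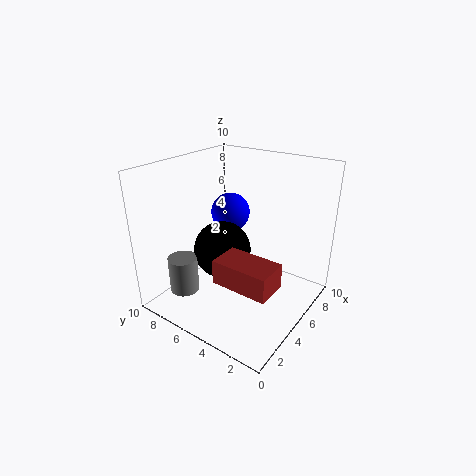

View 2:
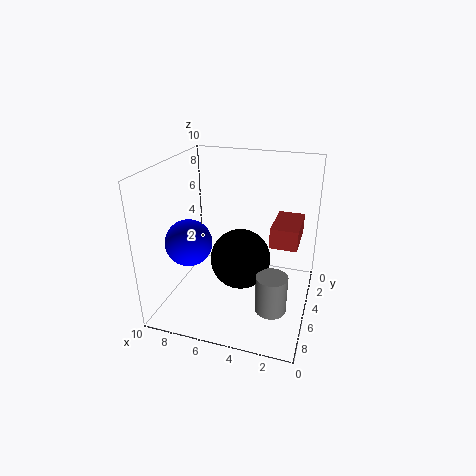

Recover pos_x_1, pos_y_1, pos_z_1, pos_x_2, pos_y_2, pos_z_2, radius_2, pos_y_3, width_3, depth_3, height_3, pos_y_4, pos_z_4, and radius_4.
pos_x_1 = 4.5; pos_y_1 = 6; pos_z_1 = 4; pos_x_2 = 2; pos_y_2 = 7.5; pos_z_2 = 1.5; radius_2 = 1; pos_y_3 = 0.5; width_3 = 2; depth_3 = 3.5; height_3 = 1.5; pos_y_4 = 7.5; pos_z_4 = 5.5; radius_4 = 1.5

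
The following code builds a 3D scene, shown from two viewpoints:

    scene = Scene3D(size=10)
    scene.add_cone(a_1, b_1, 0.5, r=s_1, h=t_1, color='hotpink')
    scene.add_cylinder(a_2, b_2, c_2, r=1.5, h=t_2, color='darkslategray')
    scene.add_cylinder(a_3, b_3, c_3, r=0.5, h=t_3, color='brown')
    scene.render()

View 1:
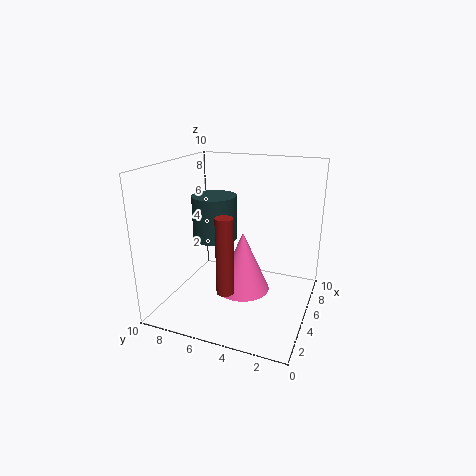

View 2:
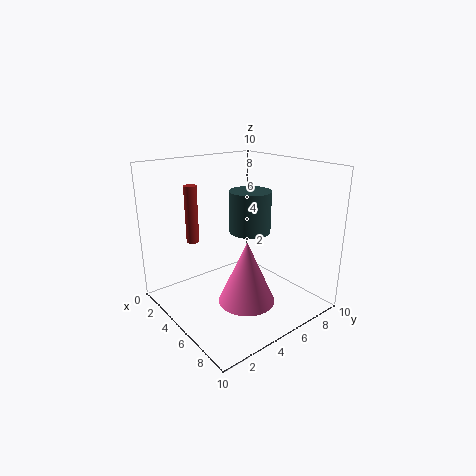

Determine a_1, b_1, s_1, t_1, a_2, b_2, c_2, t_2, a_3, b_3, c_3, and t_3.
a_1 = 6
b_1 = 5
s_1 = 2
t_1 = 4.5
a_2 = 4.5
b_2 = 6.5
c_2 = 5
t_2 = 3
a_3 = 0.5
b_3 = 4
c_3 = 3.5
t_3 = 4.5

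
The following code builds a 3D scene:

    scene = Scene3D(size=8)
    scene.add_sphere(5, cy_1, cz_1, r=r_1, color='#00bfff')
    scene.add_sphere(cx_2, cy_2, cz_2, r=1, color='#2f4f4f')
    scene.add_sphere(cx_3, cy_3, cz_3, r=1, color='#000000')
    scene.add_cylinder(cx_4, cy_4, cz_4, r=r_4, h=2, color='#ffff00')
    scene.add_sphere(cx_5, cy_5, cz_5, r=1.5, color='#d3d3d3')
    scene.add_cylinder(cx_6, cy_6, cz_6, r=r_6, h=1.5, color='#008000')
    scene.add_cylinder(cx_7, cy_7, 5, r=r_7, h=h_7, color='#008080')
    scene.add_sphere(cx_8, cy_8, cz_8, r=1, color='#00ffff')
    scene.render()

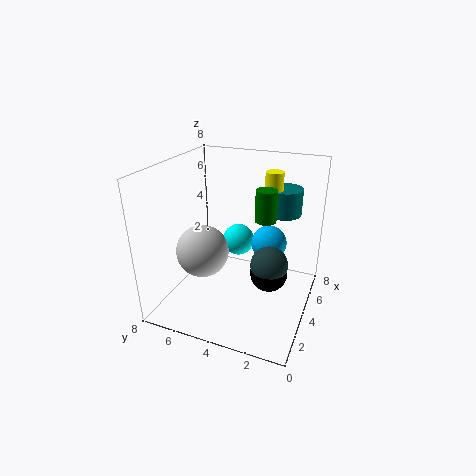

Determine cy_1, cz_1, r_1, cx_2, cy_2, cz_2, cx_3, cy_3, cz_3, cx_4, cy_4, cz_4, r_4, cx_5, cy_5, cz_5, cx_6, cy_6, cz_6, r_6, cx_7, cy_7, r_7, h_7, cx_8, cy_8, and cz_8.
cy_1 = 2.5
cz_1 = 3.5
r_1 = 1
cx_2 = 3.5
cy_2 = 2
cz_2 = 3
cx_3 = 3.5
cy_3 = 2
cz_3 = 2.5
cx_4 = 5.5
cy_4 = 2.5
cz_4 = 5.5
r_4 = 0.5
cx_5 = 3.5
cy_5 = 6
cz_5 = 3
cx_6 = 2.5
cy_6 = 2
cz_6 = 6
r_6 = 0.5
cx_7 = 6
cy_7 = 2
r_7 = 1
h_7 = 1.5
cx_8 = 6.5
cy_8 = 5
cz_8 = 2.5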